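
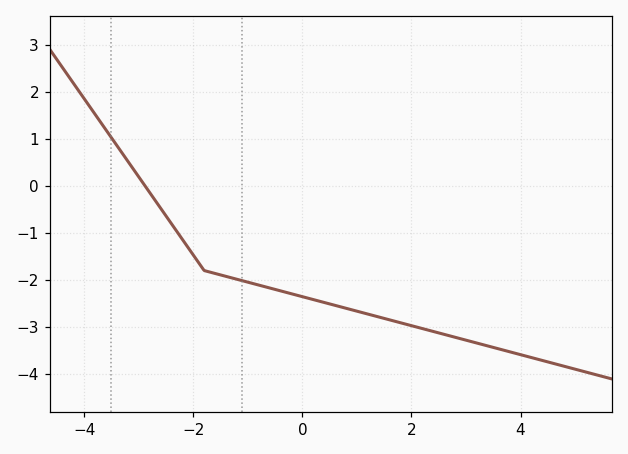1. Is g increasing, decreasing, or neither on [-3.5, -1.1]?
decreasing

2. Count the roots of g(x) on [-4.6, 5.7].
1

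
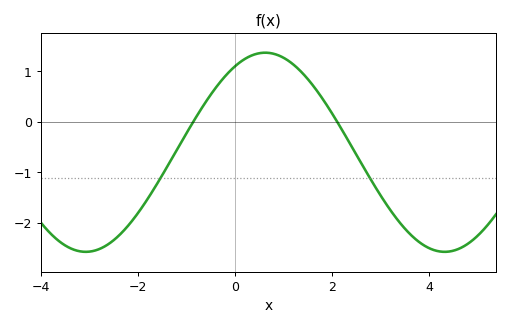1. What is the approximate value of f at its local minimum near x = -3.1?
-2.6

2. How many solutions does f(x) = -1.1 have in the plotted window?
2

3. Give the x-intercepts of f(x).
-0.8, 2.2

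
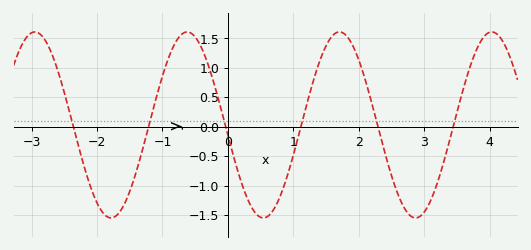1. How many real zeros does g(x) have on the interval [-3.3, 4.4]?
6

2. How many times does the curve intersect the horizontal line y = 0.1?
6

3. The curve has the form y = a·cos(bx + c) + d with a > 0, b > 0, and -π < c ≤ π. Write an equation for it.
y = 1.58cos(2.7x + 1.7) + 0.03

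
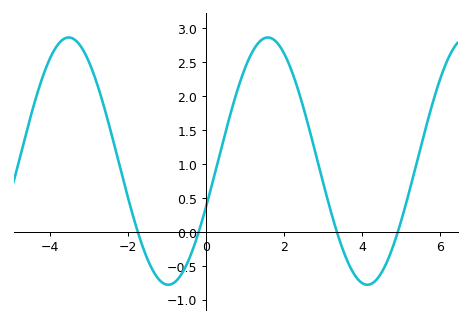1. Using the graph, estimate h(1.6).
2.86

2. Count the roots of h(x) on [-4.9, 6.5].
4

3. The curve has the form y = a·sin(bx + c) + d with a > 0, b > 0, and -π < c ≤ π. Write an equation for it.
y = 1.82sin(1.23x - 0.38) + 1.04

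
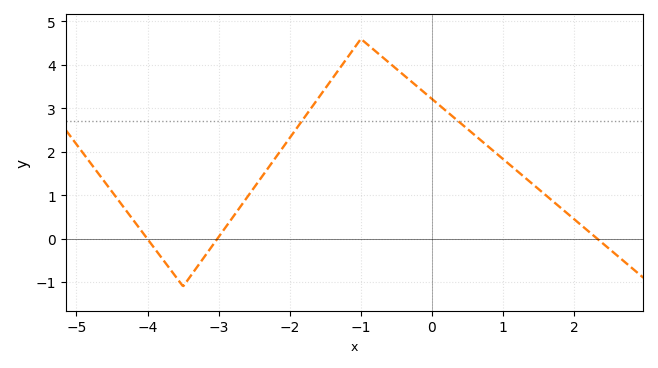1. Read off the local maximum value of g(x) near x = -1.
4.6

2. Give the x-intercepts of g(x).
-4, -3, 2.4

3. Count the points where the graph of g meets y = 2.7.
2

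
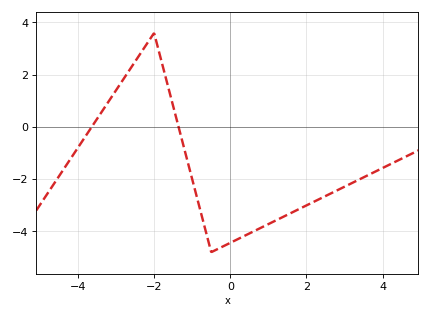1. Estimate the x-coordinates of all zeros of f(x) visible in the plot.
-3.64, -1.36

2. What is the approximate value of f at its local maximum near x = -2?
3.59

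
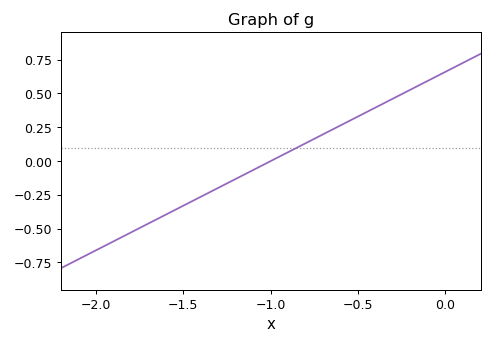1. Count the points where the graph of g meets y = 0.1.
1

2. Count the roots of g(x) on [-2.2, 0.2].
1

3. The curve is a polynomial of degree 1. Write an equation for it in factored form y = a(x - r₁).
y = 0.66(x + 1)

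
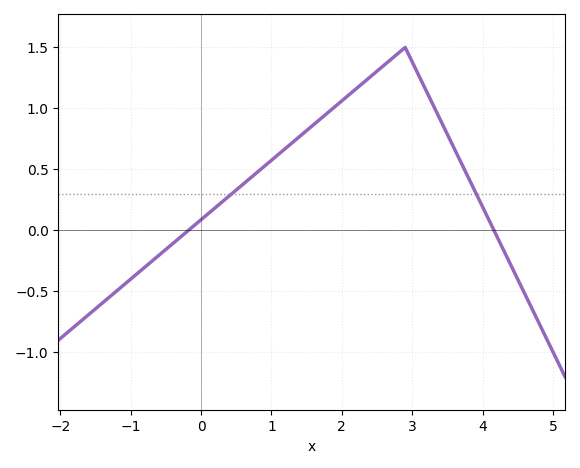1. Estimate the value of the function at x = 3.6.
0.668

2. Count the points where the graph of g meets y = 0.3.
2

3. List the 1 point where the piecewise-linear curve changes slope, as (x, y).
(2.9, 1.5)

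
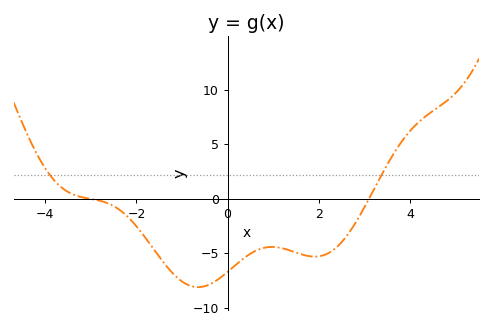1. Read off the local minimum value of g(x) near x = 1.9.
-5.5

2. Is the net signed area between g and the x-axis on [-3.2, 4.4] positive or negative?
negative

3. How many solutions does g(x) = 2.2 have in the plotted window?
2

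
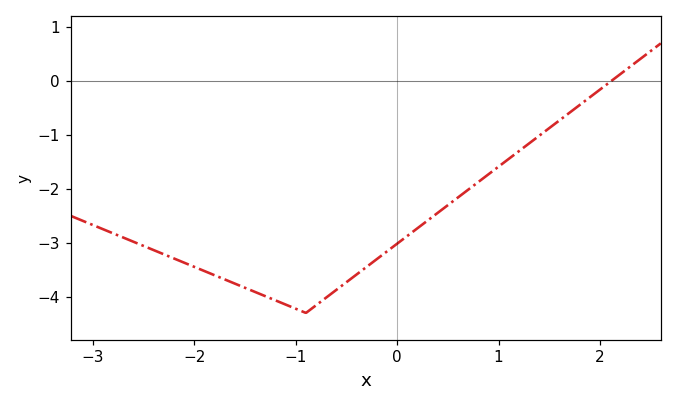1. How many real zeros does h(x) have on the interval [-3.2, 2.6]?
1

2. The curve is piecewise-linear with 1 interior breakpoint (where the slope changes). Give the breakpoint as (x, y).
(-0.9, -4.3)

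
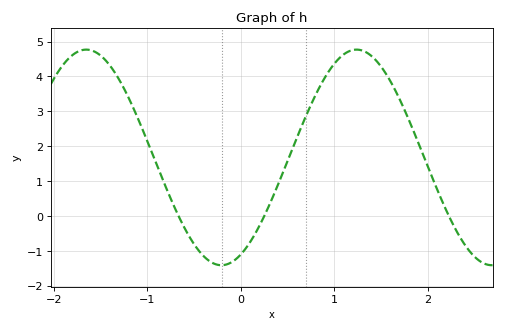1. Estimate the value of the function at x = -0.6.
-0.358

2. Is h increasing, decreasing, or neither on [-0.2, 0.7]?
increasing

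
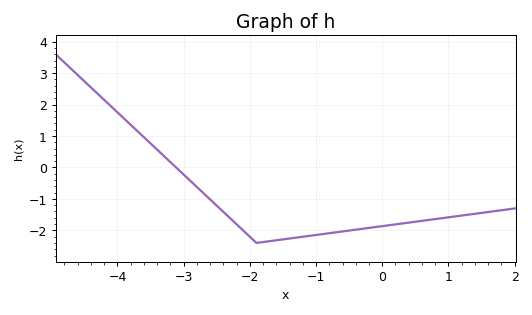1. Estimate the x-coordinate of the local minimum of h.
-1.9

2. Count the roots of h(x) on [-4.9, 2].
1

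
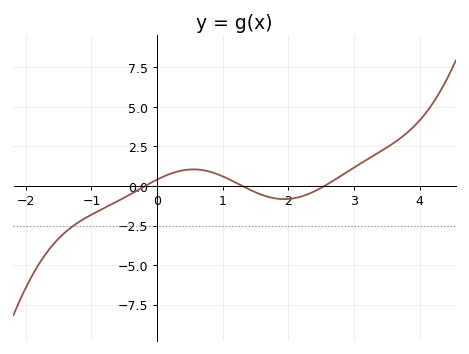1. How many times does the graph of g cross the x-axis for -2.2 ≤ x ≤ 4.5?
3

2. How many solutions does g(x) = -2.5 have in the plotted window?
1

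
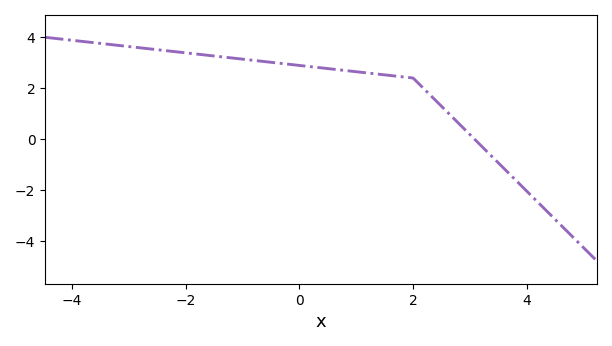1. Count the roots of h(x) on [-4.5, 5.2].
1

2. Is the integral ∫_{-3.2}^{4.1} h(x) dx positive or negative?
positive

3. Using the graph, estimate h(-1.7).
3.4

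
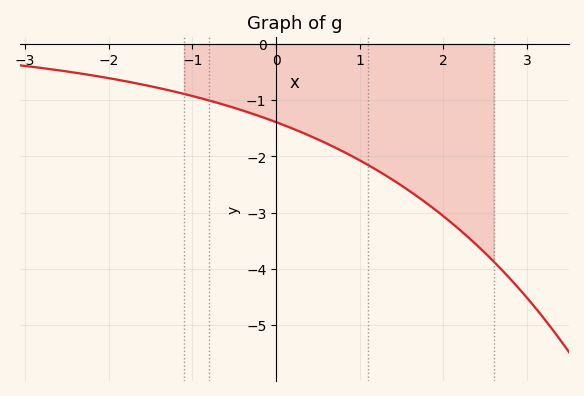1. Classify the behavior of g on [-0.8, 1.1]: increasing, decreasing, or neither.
decreasing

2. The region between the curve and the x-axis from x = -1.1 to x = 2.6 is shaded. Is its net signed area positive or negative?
negative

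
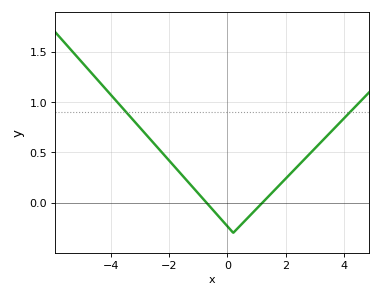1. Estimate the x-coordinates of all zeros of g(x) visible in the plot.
-0.8, 1.2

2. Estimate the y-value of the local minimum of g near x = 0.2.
-0.3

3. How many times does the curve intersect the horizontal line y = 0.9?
2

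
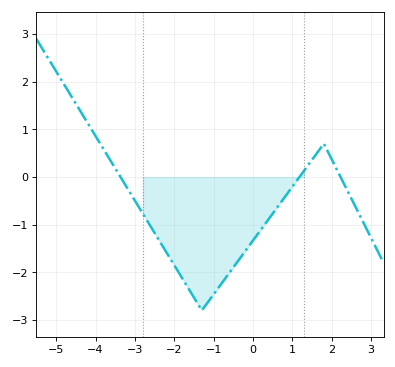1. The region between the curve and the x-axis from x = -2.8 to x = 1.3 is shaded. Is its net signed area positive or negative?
negative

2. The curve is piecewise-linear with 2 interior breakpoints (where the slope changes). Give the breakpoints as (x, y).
(-1.3, -2.8); (1.8, 0.7)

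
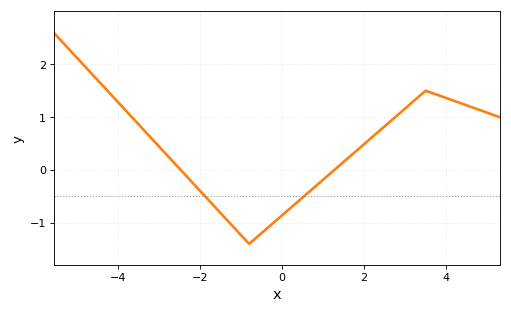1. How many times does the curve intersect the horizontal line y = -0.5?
2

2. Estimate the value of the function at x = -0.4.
-1.1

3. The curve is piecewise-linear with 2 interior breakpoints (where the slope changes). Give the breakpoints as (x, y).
(-0.8, -1.4); (3.5, 1.5)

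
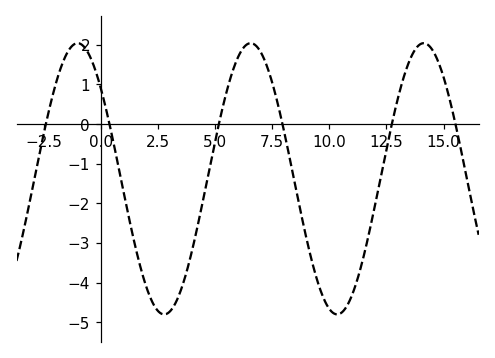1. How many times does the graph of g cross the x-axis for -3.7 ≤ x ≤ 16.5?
6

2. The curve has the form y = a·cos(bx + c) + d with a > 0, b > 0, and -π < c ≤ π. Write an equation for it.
y = 3.42cos(0.83x + 0.84) - 1.38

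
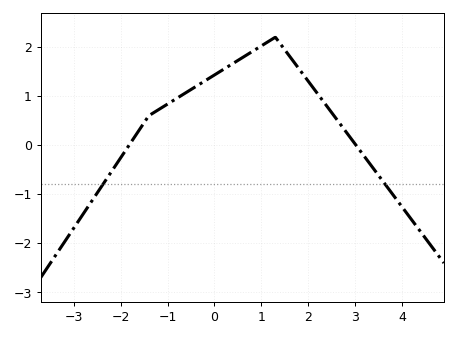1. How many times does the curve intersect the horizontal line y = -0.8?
2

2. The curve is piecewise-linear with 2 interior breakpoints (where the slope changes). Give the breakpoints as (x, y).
(-1.4, 0.6); (1.3, 2.2)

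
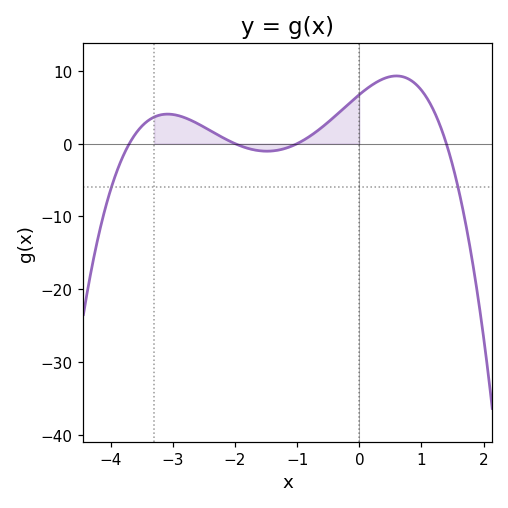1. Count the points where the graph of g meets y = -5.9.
2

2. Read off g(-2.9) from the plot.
3.82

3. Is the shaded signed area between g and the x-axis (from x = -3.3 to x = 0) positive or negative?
positive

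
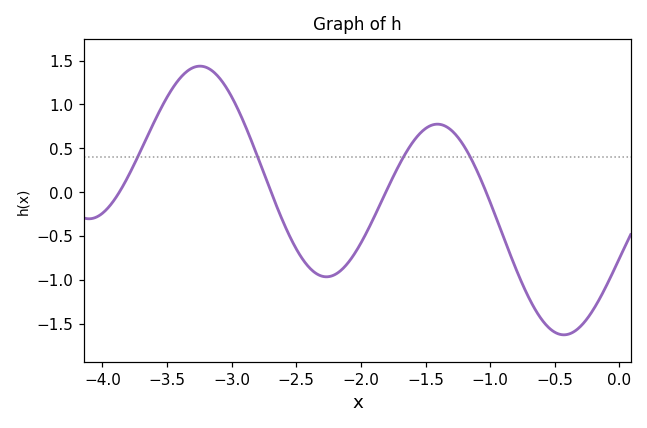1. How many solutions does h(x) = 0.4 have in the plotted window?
4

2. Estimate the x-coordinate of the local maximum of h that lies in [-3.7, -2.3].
-3.24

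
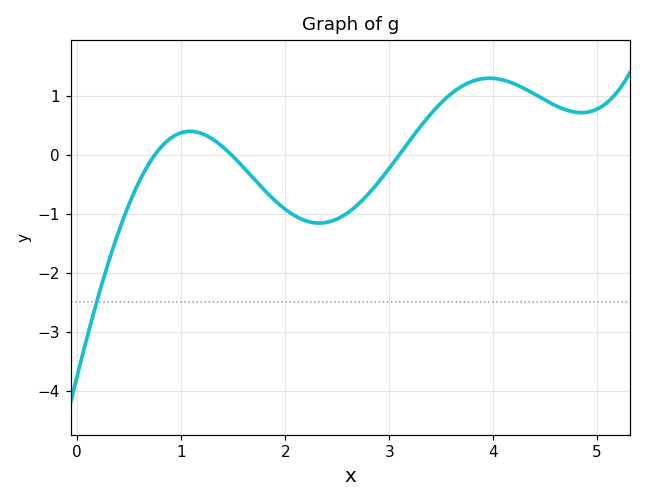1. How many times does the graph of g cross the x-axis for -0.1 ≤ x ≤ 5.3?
3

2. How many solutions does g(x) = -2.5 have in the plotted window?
1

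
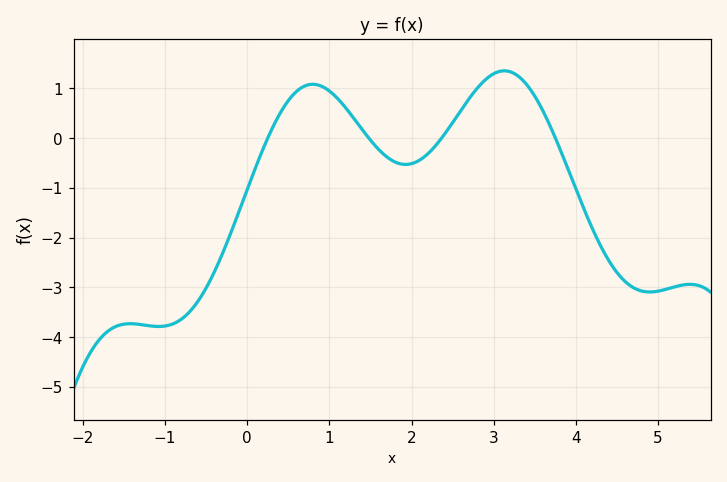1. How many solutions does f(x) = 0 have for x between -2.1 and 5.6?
4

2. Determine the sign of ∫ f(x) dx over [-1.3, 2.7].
negative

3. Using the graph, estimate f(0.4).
0.5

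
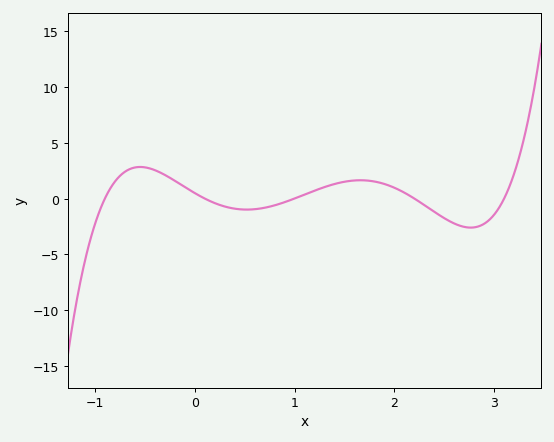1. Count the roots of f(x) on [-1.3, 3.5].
5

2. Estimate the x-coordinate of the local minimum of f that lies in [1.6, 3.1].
2.8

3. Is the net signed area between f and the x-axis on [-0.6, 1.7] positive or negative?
positive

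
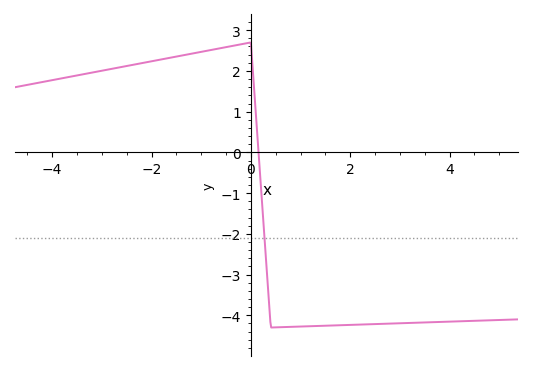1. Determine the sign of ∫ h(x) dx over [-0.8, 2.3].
negative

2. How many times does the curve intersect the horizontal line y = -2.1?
1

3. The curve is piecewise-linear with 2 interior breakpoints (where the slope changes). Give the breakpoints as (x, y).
(0, 2.7); (0.4, -4.3)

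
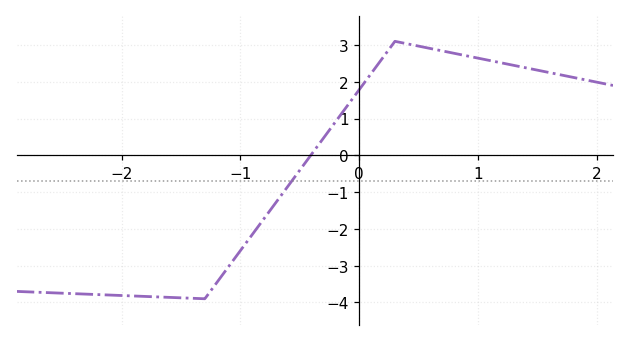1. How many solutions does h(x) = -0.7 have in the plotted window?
1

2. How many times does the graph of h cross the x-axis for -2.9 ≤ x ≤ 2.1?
1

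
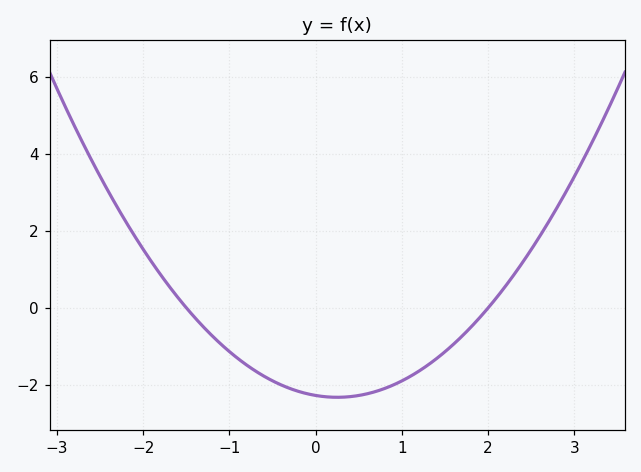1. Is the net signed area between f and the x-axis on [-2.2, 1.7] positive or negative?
negative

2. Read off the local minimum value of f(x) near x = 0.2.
-2.33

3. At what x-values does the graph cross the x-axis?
-1.5, 2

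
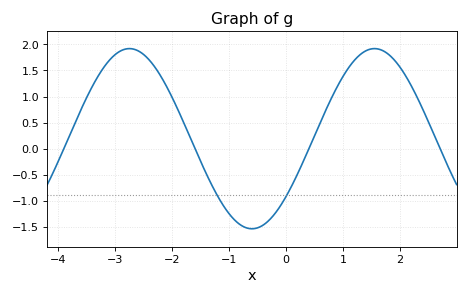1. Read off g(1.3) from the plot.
1.8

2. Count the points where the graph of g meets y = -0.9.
2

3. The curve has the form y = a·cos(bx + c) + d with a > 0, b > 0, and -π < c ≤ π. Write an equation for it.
y = 1.73cos(1.46x - 2.27) + 0.19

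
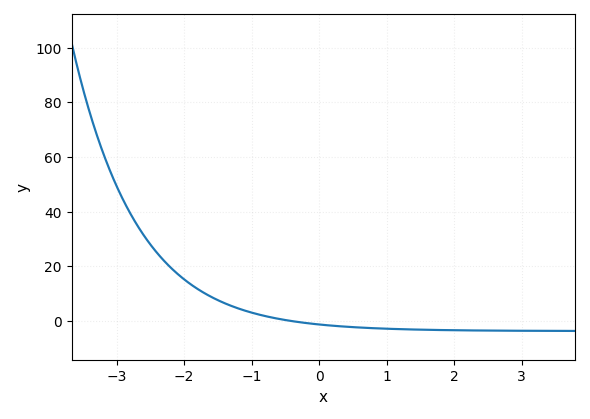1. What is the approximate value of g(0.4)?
-2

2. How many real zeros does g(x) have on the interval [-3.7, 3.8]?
1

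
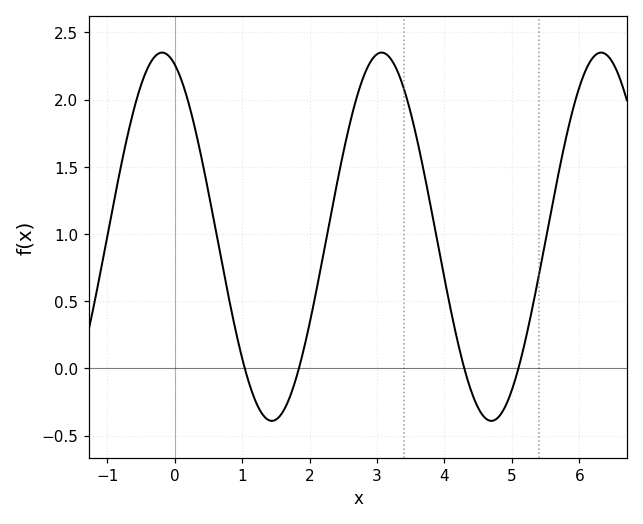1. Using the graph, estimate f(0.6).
1.05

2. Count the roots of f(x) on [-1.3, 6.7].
4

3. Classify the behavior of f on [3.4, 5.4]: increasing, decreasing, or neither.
neither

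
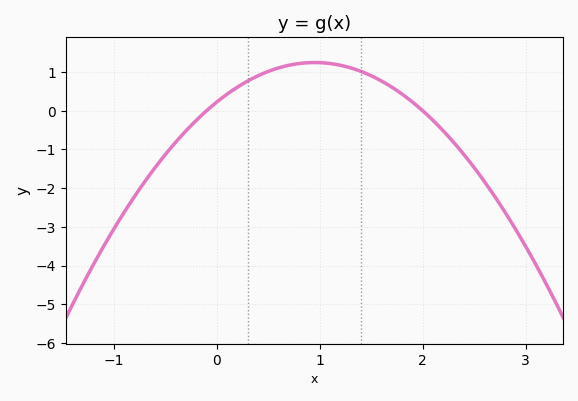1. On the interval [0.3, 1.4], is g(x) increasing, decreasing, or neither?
neither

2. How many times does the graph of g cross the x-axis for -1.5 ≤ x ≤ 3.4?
2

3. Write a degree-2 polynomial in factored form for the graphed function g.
y = -1.13(x + 0.1)(x - 2)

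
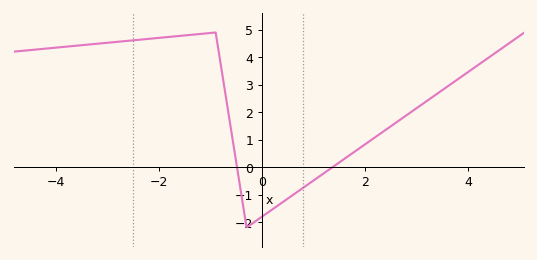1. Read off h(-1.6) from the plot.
4.8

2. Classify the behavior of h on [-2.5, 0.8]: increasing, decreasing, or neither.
neither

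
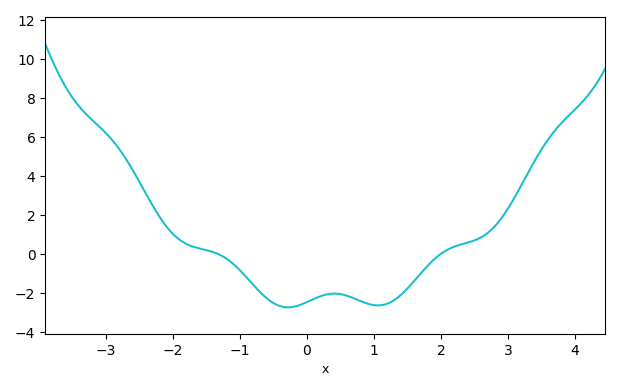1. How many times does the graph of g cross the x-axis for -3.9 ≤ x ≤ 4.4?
2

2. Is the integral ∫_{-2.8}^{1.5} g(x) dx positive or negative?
negative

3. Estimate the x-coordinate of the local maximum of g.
0.413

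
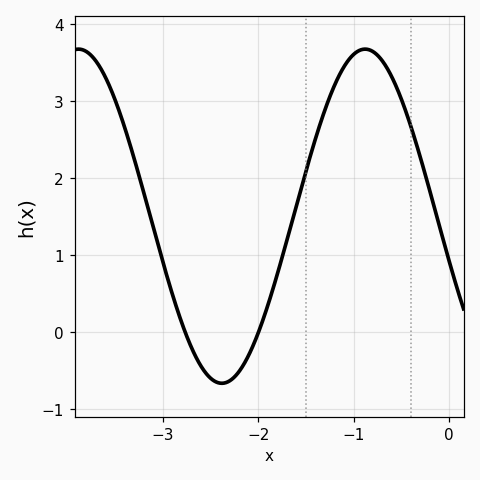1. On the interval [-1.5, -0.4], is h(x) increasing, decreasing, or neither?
neither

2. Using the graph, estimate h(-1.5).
2.1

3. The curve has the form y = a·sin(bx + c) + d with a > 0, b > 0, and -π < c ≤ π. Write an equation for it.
y = 2.17sin(2.09x - 2.87) + 1.51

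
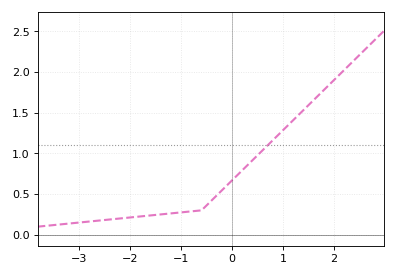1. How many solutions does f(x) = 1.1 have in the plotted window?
1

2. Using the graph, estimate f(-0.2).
0.55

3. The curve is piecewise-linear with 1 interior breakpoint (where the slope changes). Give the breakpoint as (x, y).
(-0.6, 0.3)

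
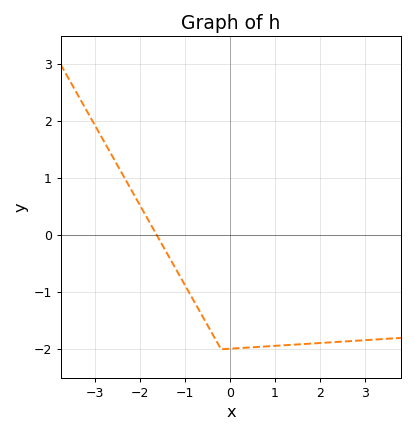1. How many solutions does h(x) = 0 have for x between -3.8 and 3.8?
1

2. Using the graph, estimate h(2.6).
-1.9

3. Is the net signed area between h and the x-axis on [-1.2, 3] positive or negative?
negative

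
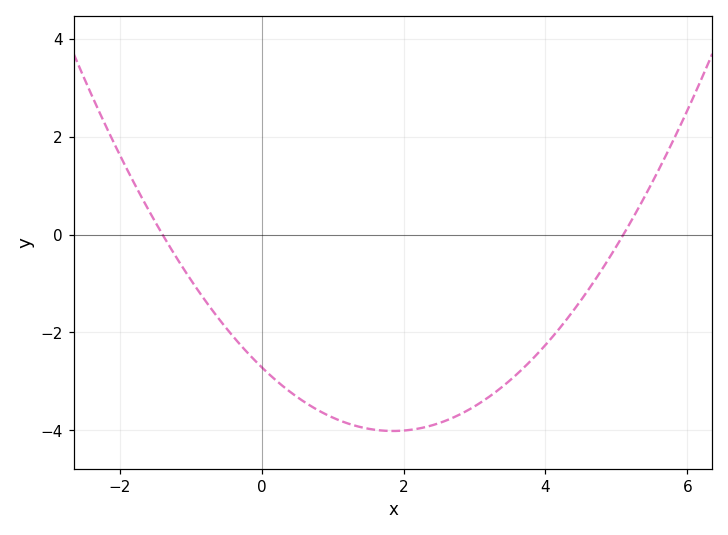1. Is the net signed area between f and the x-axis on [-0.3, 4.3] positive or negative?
negative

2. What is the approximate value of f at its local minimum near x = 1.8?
-4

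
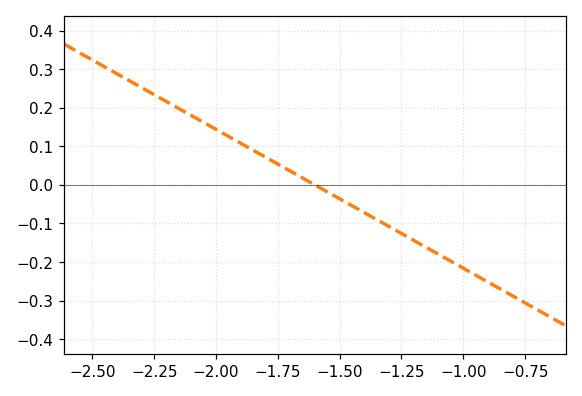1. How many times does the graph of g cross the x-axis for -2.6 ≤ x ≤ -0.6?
1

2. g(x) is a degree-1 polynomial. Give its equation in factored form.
y = -0.36(x + 1.6)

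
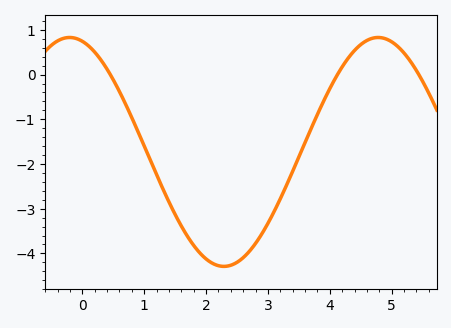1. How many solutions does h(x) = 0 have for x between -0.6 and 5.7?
3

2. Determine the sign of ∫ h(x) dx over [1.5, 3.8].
negative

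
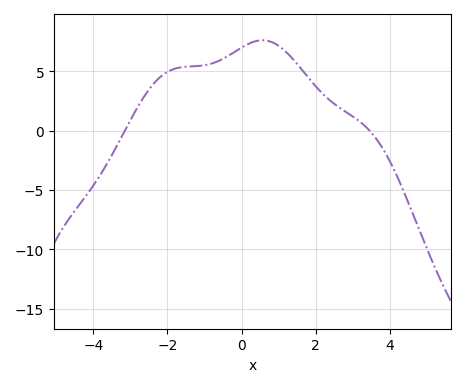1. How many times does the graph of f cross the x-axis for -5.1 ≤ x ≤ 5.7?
2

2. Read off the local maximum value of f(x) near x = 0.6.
7.5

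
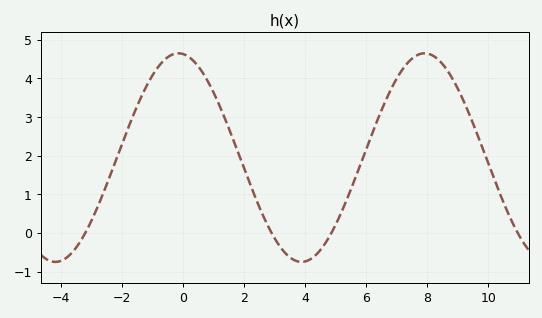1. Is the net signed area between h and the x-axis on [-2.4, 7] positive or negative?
positive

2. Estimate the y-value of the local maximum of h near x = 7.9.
4.6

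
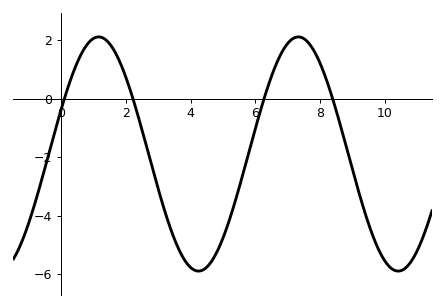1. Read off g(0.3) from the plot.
0.646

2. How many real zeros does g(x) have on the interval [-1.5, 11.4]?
4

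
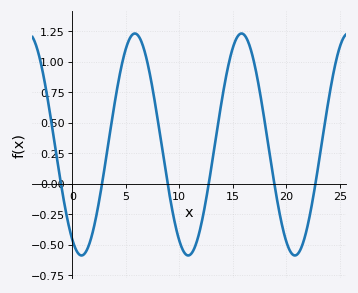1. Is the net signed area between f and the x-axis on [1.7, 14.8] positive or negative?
positive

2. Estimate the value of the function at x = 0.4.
-0.55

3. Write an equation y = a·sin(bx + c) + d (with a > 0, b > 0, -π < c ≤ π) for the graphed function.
y = 0.91sin(0.63x - 2.1) + 0.32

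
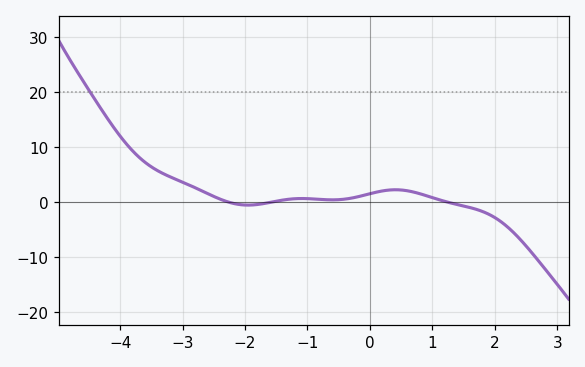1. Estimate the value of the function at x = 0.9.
1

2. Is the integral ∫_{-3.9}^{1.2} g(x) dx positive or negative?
positive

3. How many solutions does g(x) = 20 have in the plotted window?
1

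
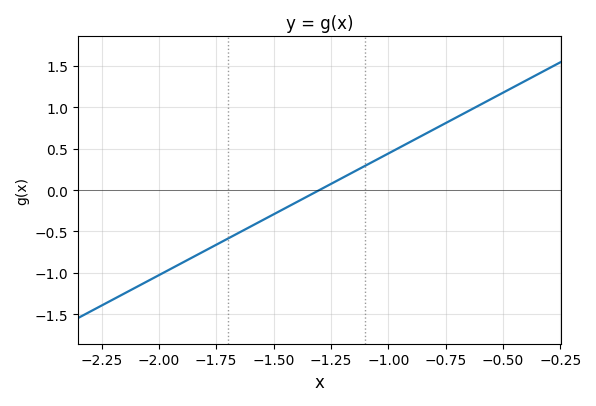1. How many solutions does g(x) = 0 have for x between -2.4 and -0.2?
1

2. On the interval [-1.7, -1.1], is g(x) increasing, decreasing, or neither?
increasing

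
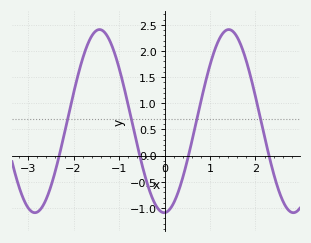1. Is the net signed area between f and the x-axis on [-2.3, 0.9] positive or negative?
positive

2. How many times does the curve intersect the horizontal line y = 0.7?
4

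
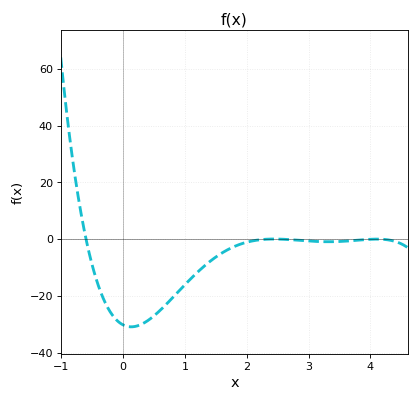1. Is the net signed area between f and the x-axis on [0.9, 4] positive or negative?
negative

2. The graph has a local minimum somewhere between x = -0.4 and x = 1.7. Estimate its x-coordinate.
0.1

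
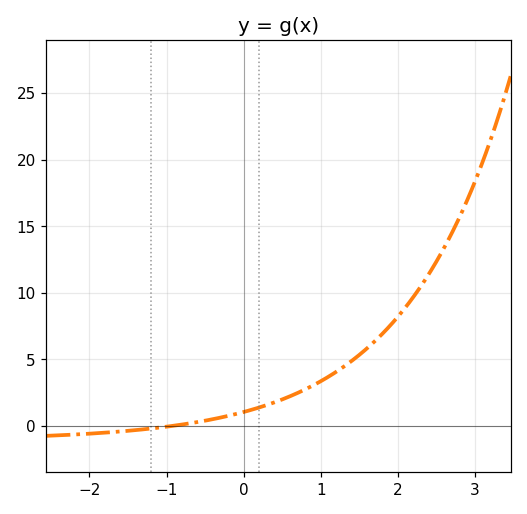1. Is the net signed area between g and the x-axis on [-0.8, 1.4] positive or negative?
positive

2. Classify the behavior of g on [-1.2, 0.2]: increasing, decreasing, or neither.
increasing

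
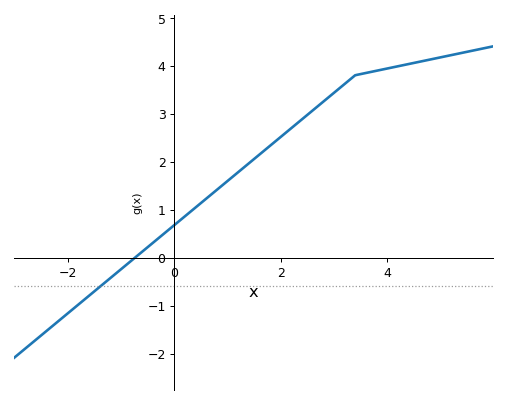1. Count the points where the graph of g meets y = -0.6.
1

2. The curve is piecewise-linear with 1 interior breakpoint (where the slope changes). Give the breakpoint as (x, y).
(3.4, 3.8)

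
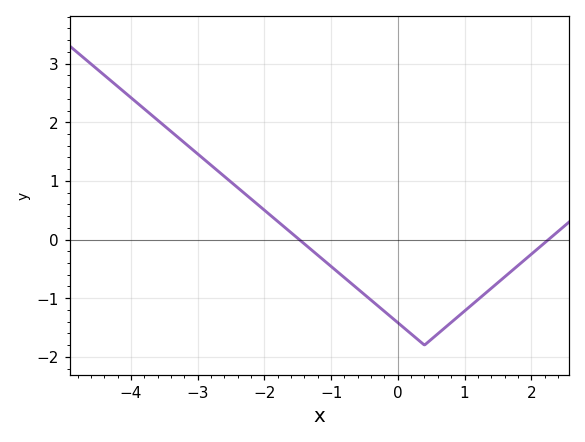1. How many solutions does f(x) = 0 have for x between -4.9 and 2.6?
2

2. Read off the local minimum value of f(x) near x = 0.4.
-1.8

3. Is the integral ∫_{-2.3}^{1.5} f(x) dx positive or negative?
negative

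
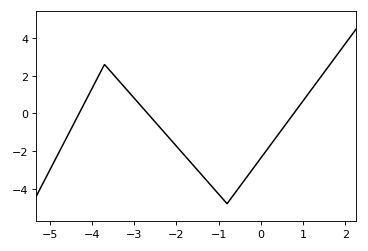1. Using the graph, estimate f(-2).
-1.8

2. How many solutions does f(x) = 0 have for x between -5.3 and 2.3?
3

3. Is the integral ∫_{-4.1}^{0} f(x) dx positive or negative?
negative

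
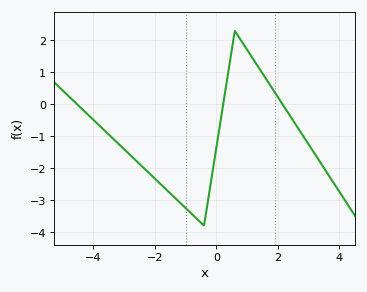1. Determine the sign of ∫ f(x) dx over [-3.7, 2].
negative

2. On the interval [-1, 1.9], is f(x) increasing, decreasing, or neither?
neither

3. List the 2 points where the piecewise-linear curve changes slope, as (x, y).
(-0.4, -3.8); (0.6, 2.3)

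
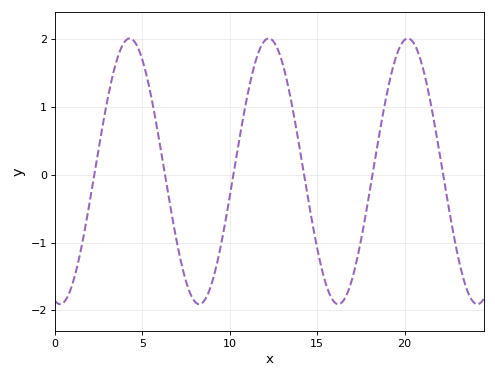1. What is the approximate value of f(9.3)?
-1.28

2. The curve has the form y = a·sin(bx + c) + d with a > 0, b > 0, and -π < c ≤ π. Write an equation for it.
y = 1.96sin(0.79x - 1.81) + 0.05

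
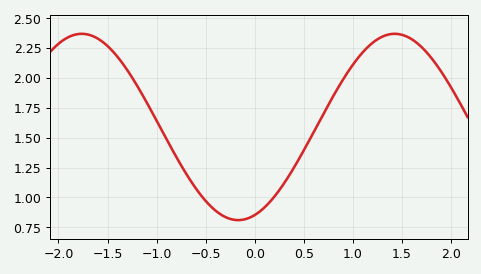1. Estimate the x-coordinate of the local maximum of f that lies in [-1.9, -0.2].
-1.76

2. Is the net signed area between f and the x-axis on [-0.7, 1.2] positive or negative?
positive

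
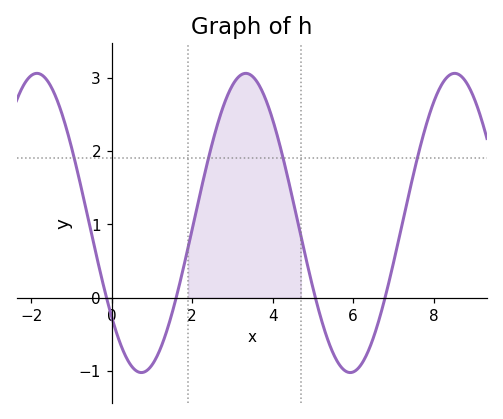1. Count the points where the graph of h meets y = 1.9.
4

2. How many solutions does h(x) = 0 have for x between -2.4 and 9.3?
4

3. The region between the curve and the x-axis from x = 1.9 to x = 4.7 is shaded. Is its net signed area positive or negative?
positive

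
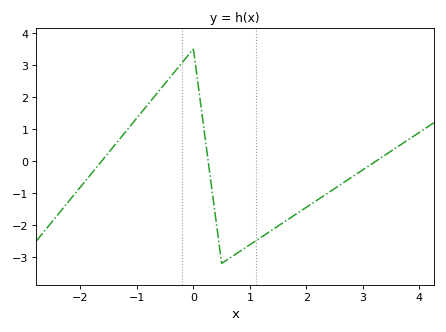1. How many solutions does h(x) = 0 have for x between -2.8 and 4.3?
3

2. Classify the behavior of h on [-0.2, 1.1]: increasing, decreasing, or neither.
neither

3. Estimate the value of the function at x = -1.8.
-0.4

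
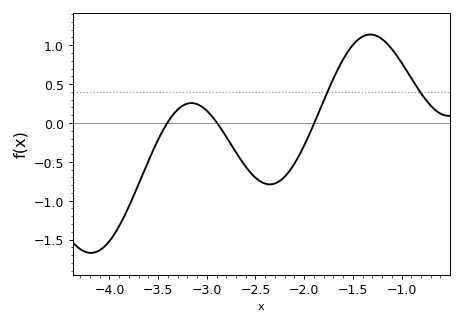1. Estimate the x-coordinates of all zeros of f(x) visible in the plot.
-3.4, -2.9, -1.9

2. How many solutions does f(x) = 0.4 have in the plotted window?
2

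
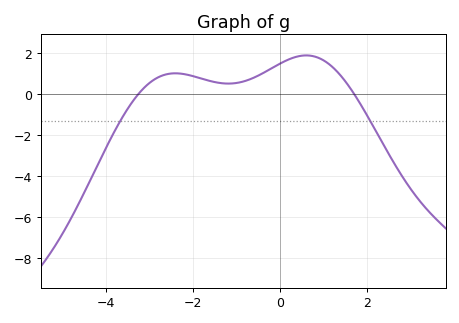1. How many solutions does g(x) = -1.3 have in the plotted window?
2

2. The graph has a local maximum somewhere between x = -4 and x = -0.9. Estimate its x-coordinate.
-2.41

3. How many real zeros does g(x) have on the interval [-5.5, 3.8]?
2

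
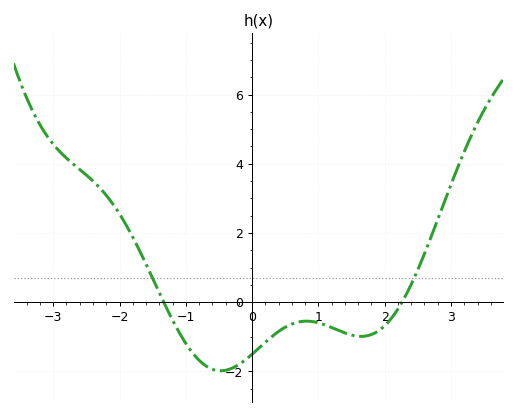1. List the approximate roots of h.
-1.3, 2.3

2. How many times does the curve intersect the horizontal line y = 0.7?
2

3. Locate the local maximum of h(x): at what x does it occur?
0.8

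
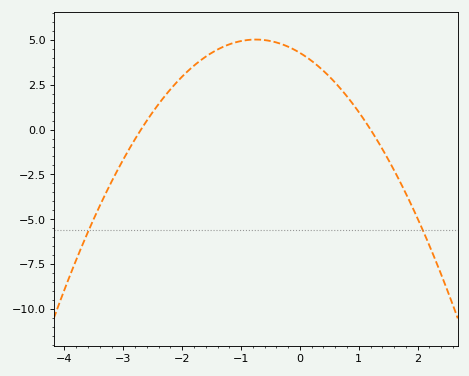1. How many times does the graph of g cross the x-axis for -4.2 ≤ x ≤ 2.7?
2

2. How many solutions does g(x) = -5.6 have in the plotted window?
2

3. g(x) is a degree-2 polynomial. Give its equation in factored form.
y = -1.32(x + 2.7)(x - 1.2)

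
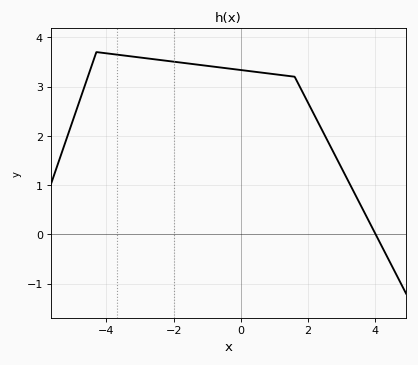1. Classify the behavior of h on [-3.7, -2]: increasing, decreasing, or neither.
decreasing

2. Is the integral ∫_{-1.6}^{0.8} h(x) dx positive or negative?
positive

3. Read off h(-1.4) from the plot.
3.5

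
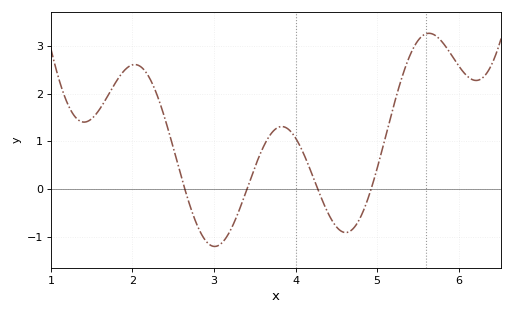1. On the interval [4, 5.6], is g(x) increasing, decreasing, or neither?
neither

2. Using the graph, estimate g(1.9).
2.48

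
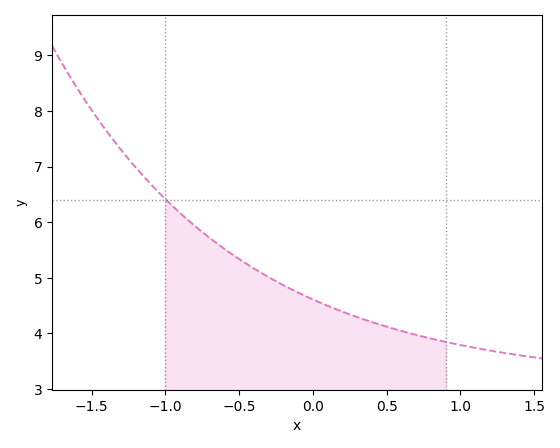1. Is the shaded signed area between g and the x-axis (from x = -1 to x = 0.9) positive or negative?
positive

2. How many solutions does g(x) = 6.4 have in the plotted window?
1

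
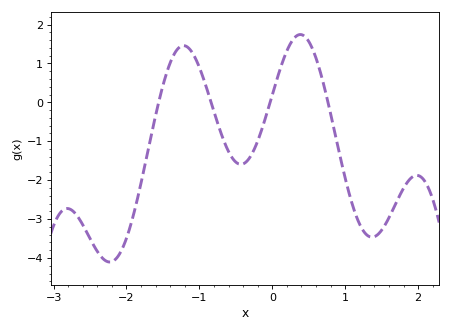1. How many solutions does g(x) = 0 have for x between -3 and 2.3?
4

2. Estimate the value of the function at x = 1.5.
-3.28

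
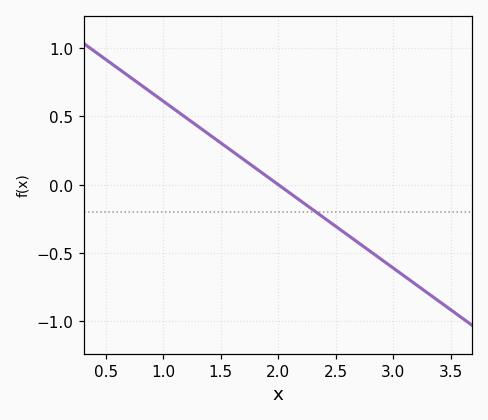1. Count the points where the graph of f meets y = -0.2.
1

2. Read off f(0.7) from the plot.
0.8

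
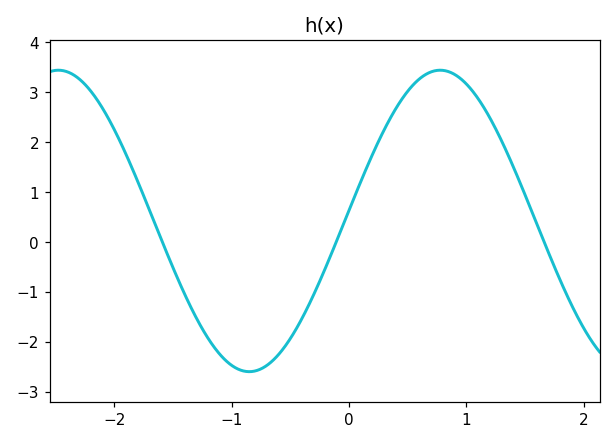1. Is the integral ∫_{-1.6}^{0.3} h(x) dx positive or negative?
negative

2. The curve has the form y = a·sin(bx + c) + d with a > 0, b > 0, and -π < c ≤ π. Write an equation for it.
y = 3.02sin(1.93x + 0.07) + 0.42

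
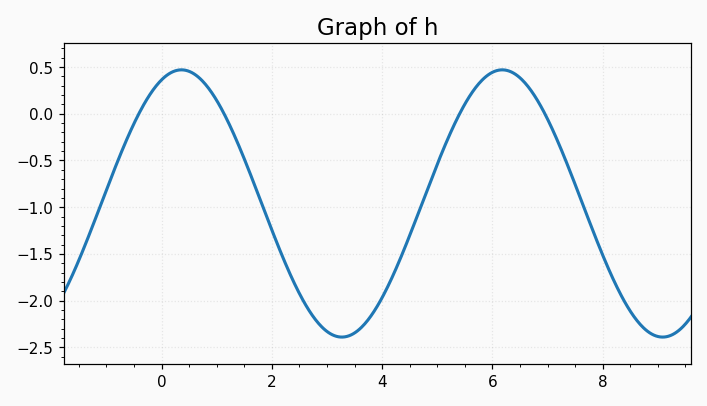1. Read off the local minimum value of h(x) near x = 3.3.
-2.4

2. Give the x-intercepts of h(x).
-0.4, 1.2, 5.4, 7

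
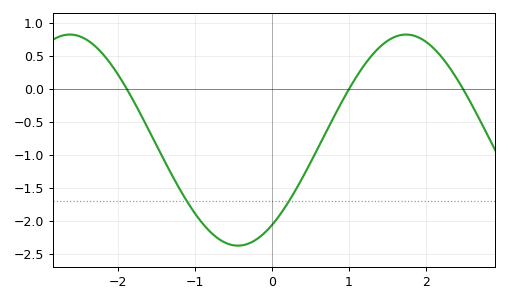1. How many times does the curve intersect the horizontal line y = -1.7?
2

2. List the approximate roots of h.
-1.9, 1, 2.5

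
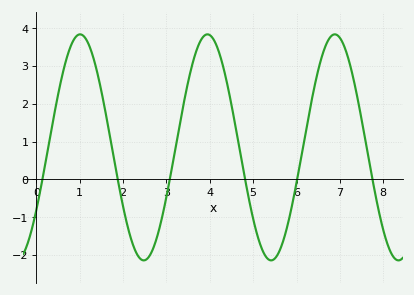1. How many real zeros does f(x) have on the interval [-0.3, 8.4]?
6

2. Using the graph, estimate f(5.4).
-2.1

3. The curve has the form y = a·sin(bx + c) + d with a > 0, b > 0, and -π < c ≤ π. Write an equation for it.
y = 2.99sin(2.1x - 0.59) + 0.85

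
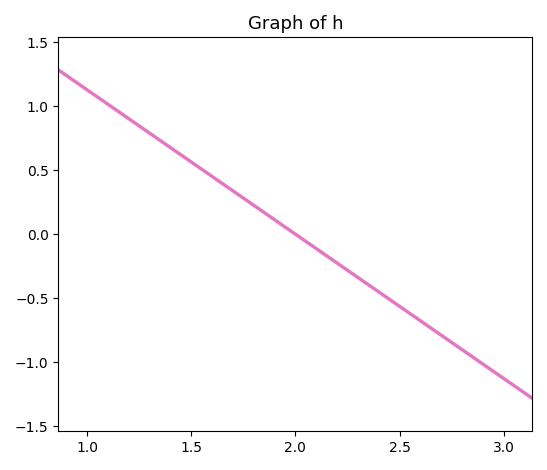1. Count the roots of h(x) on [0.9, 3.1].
1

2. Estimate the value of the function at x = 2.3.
-0.35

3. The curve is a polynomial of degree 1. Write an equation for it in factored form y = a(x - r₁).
y = -1.13(x - 2)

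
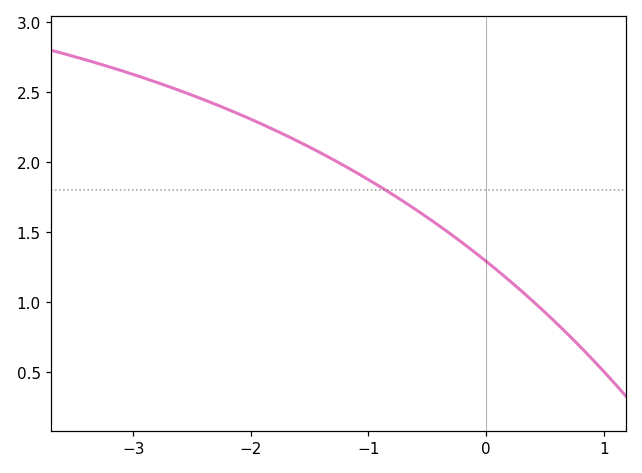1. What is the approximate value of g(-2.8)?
2.55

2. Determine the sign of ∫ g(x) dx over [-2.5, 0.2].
positive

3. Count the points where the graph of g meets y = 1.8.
1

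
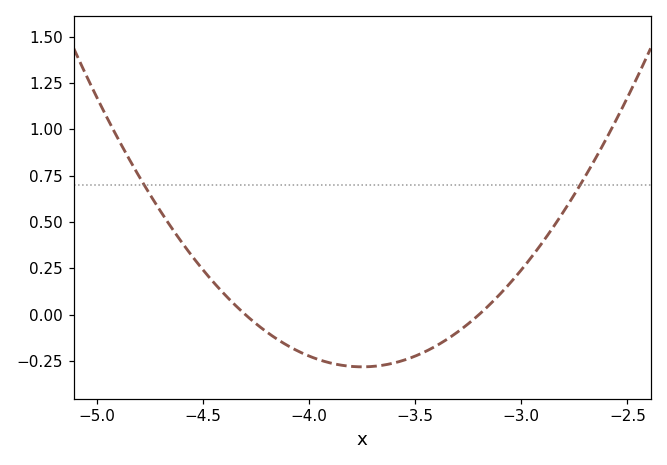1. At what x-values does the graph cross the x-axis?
-4.3, -3.2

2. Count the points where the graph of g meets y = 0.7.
2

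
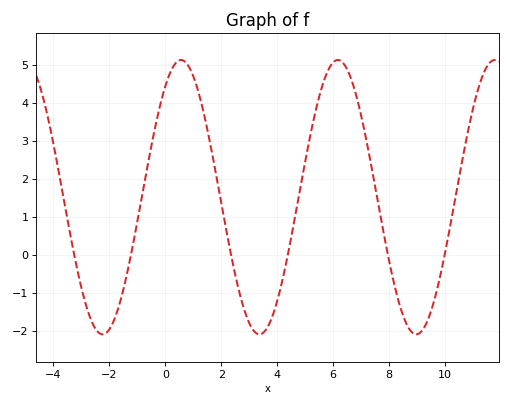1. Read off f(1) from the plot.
4.7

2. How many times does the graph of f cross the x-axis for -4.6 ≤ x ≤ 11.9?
6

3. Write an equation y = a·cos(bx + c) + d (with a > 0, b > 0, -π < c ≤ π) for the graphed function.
y = 3.62cos(1.1x - 0.63) + 1.52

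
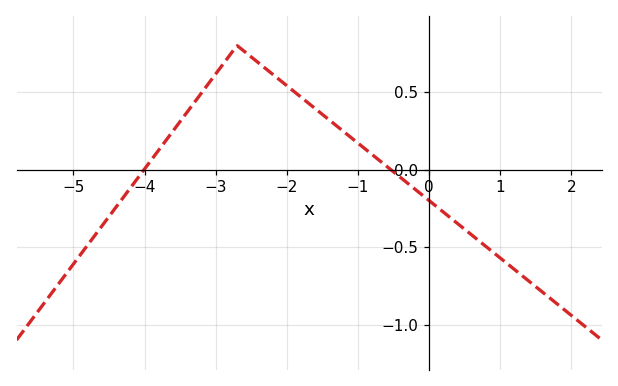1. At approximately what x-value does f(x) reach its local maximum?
-2.6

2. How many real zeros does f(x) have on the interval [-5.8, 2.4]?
2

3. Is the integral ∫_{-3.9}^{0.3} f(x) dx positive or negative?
positive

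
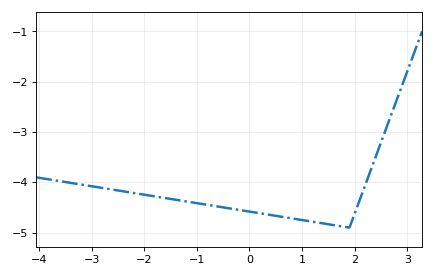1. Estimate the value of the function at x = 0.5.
-4.7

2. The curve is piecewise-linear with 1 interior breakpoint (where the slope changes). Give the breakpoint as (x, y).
(1.9, -4.9)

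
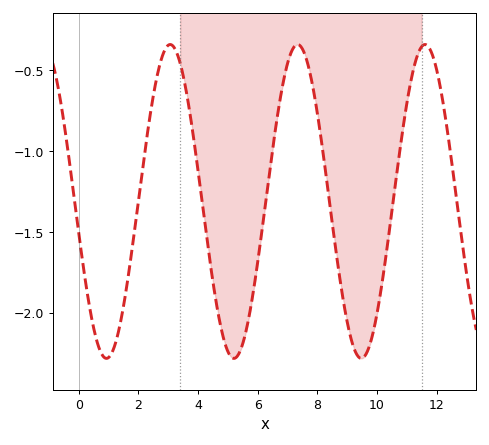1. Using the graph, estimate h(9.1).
-2.15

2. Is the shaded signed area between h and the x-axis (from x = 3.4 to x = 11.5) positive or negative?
negative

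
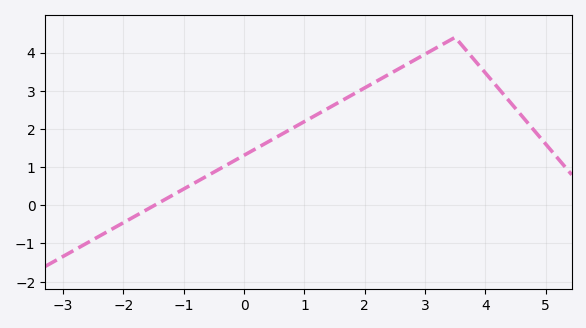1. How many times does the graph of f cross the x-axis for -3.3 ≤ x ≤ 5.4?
1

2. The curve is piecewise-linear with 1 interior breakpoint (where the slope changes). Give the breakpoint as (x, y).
(3.5, 4.4)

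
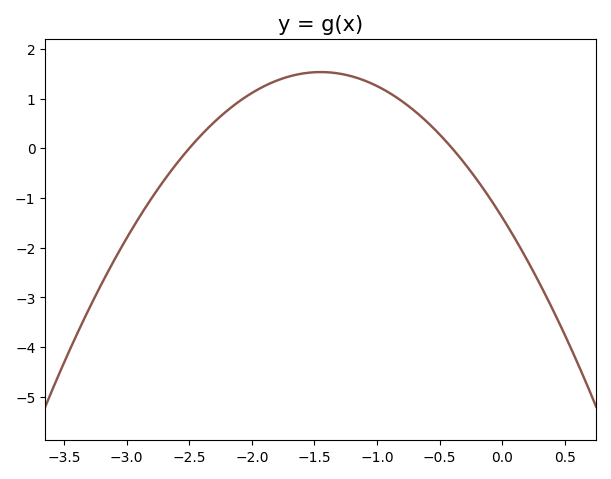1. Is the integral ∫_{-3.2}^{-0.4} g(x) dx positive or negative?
positive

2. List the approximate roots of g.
-2.5, -0.4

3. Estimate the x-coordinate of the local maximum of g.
-1.5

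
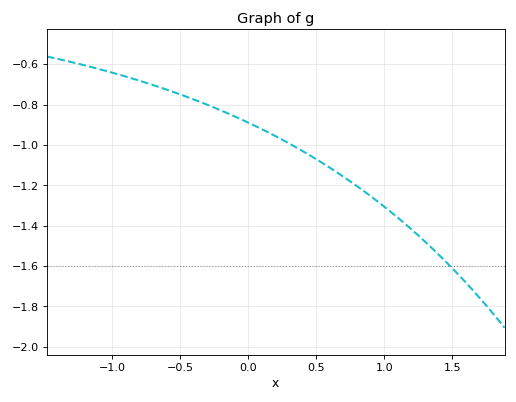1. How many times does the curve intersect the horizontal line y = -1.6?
1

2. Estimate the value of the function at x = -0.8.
-0.68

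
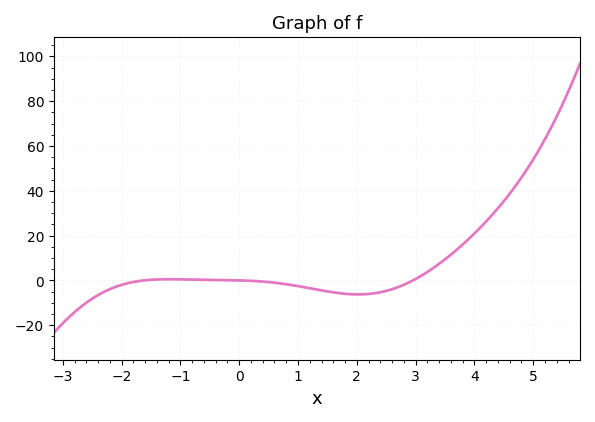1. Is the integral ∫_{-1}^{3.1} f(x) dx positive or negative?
negative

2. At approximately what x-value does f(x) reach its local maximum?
-1.2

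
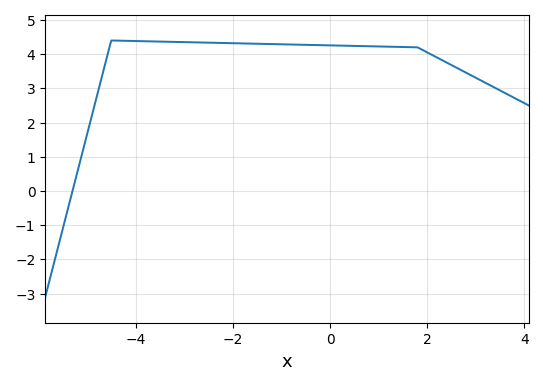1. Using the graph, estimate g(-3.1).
4.36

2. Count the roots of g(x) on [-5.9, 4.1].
1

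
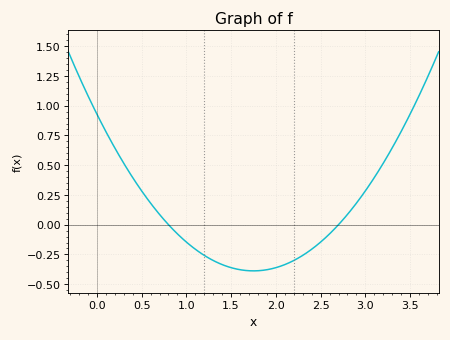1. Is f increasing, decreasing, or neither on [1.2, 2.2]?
neither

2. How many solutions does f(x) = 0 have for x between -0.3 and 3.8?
2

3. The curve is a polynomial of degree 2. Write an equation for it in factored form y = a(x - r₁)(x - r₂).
y = 0.43(x - 0.8)(x - 2.7)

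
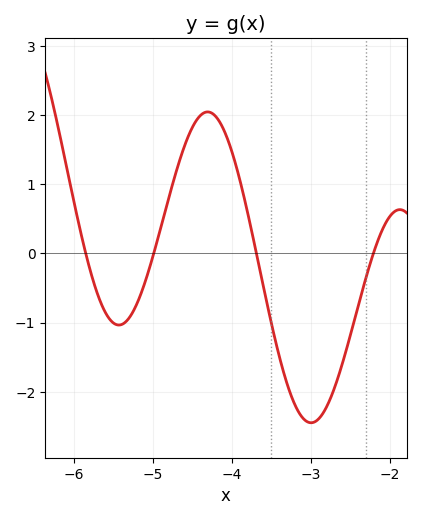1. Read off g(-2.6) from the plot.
-1.59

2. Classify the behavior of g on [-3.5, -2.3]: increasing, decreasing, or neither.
neither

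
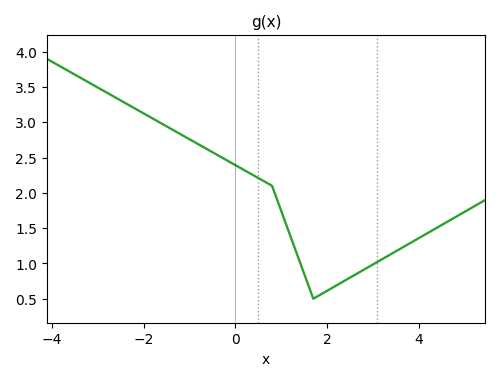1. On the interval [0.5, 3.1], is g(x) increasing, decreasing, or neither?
neither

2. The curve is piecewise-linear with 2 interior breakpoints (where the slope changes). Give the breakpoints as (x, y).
(0.8, 2.1); (1.7, 0.5)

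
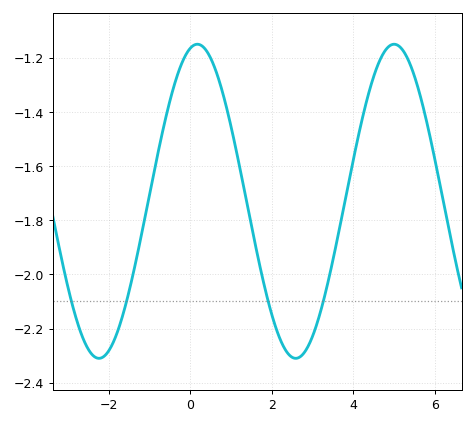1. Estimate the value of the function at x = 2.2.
-2.24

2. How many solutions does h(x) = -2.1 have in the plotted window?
4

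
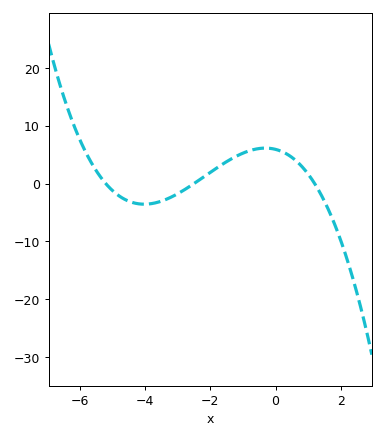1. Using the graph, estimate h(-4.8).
-2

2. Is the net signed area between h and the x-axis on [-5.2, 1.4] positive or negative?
positive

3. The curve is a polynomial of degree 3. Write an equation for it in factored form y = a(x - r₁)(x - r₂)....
y = -0.38(x + 5.2)(x + 2.5)(x - 1.2)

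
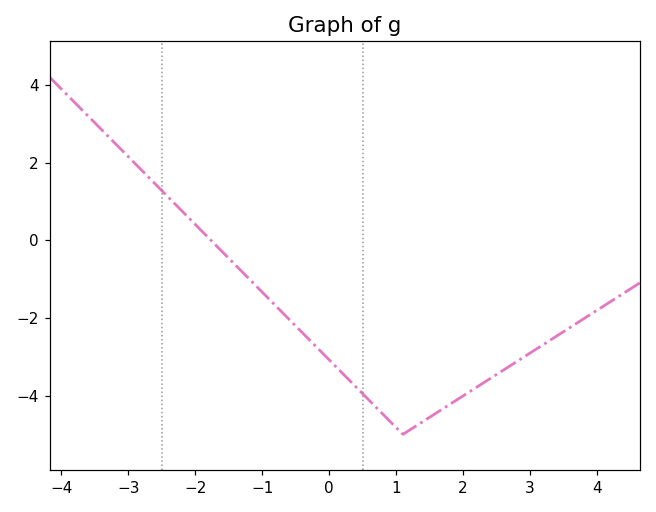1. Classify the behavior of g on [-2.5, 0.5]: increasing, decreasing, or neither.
decreasing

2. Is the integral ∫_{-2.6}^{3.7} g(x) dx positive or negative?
negative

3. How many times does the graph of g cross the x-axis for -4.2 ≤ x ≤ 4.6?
1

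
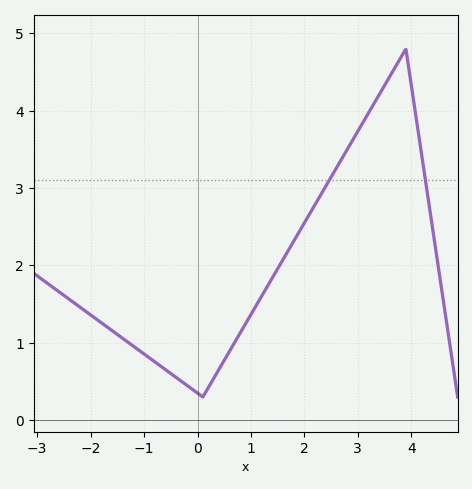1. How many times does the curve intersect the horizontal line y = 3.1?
2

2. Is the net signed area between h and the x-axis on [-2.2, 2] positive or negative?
positive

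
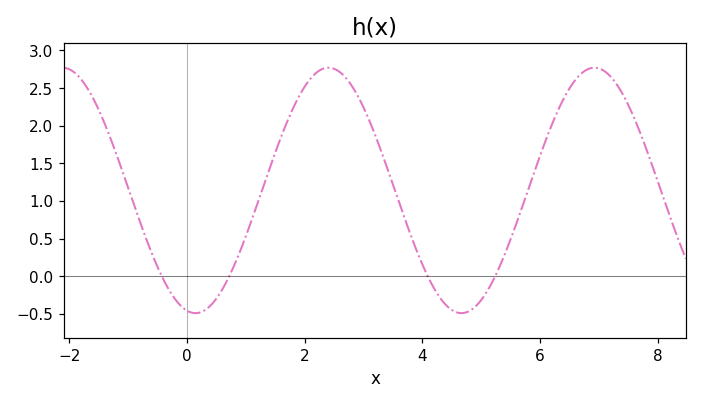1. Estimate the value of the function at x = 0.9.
0.328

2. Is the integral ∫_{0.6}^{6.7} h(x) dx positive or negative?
positive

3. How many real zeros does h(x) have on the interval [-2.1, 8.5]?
4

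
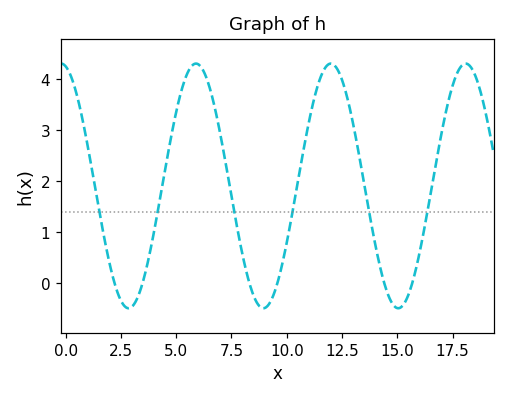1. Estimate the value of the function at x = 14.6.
-0.241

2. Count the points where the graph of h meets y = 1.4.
6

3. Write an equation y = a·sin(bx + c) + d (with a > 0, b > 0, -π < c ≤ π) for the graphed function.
y = 2.4sin(1.03x + 1.78) + 1.91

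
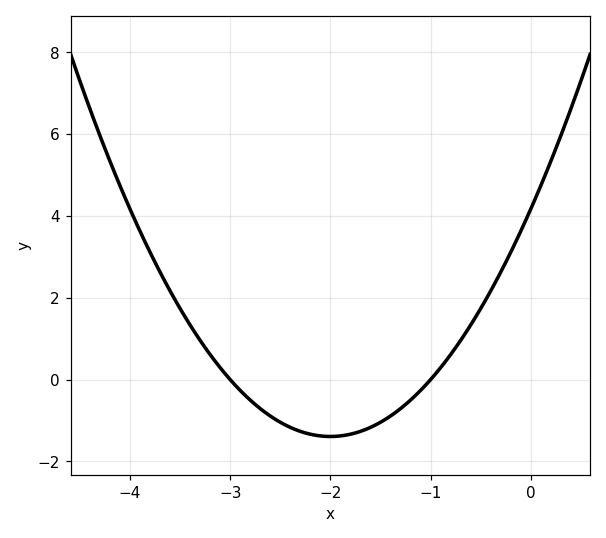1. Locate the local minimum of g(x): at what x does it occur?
-2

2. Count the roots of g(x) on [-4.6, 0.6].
2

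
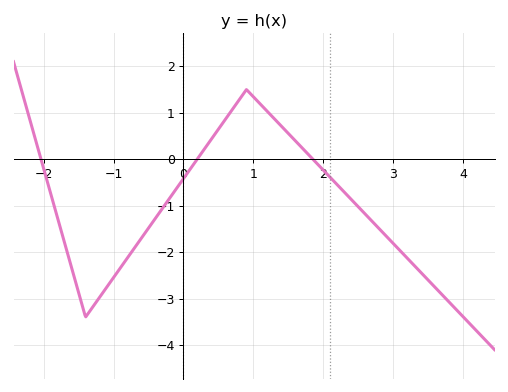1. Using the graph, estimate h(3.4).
-2.45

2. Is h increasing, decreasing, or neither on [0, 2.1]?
neither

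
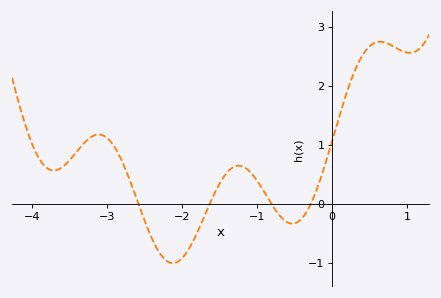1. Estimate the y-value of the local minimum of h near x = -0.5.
-0.338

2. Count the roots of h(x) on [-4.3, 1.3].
4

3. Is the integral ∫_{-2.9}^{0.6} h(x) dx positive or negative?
positive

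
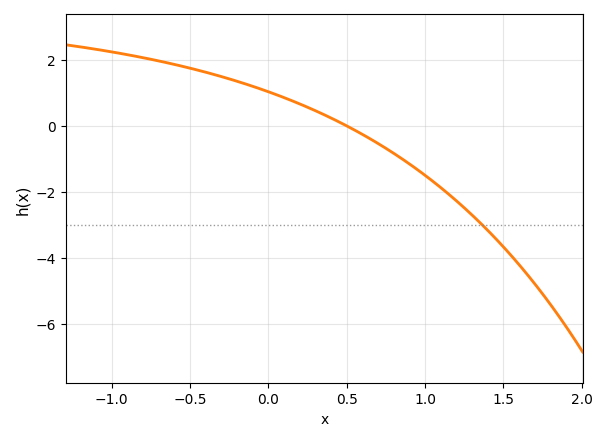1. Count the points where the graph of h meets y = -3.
1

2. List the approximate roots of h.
0.498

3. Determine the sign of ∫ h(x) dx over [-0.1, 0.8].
positive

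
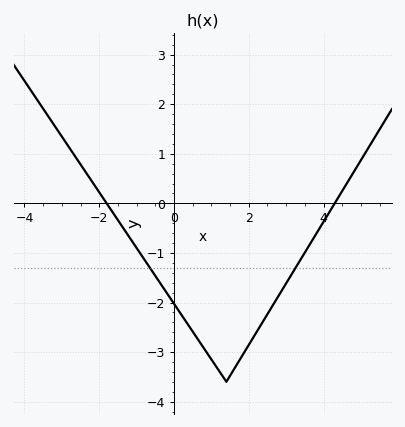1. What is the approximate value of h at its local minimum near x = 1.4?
-3.6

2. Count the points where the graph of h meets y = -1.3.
2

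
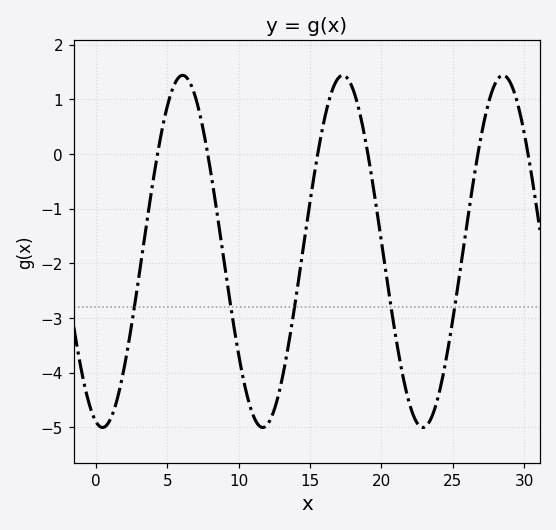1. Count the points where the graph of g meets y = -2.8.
5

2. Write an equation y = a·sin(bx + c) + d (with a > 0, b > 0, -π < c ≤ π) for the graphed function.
y = 3.22sin(0.56x - 1.8) - 1.78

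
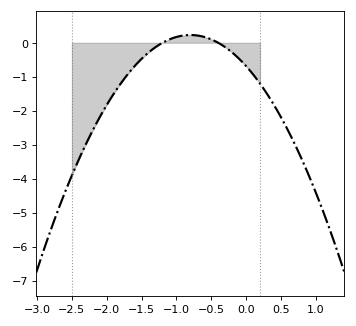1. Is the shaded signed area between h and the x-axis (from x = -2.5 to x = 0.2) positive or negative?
negative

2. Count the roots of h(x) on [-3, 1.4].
2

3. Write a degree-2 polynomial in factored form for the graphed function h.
y = -1.43(x + 1.2)(x + 0.4)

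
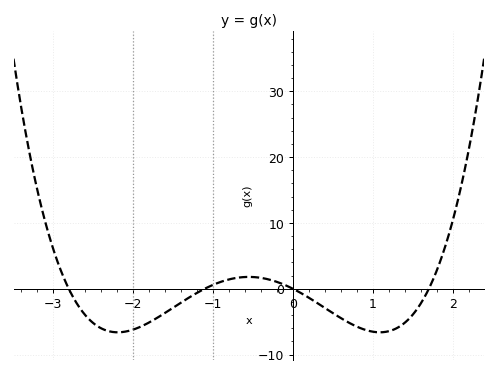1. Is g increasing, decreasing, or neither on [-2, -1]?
increasing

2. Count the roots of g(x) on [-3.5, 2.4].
4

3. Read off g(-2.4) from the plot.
-6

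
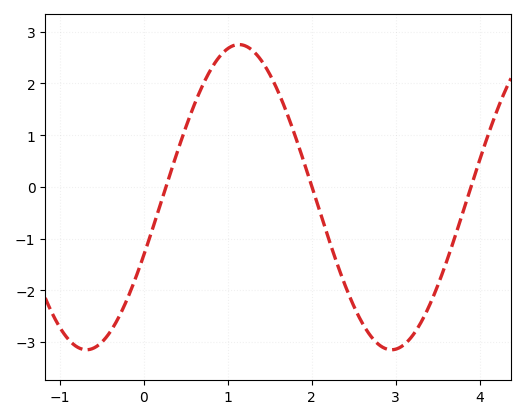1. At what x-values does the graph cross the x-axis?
0.266, 2, 3.9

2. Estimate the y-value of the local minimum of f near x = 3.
-3.15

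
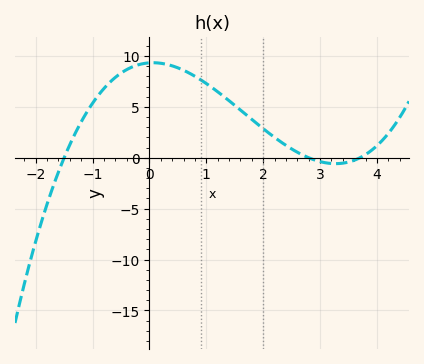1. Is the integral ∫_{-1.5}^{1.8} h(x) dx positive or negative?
positive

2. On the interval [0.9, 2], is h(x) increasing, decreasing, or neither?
decreasing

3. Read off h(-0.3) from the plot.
8.93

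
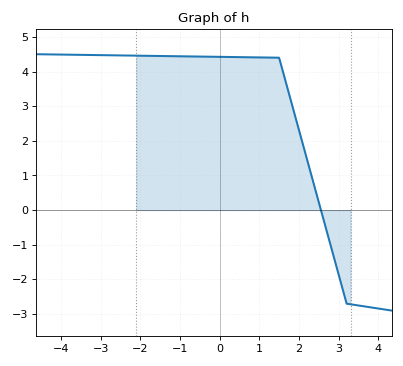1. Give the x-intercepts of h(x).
2.6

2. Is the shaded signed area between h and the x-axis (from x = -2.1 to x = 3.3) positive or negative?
positive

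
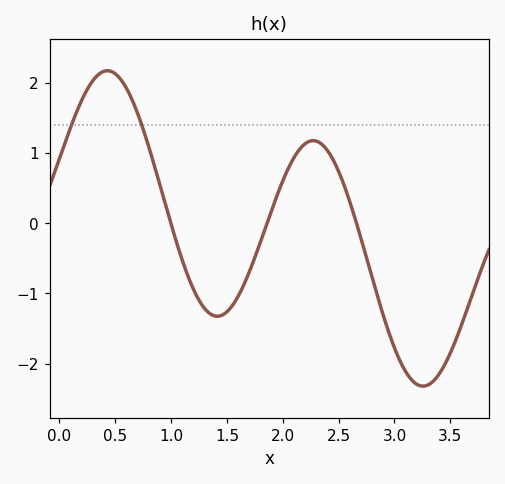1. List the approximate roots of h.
0.997, 1.86, 2.66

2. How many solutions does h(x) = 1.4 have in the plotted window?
2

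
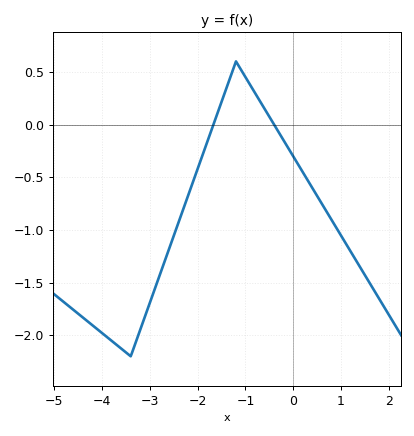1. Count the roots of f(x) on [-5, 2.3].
2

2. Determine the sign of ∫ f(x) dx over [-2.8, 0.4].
negative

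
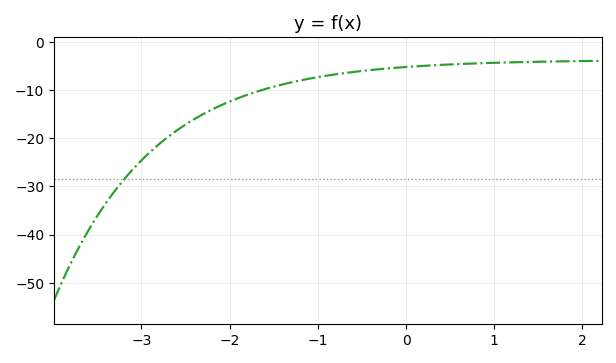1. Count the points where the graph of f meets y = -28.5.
1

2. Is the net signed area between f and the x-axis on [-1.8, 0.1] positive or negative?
negative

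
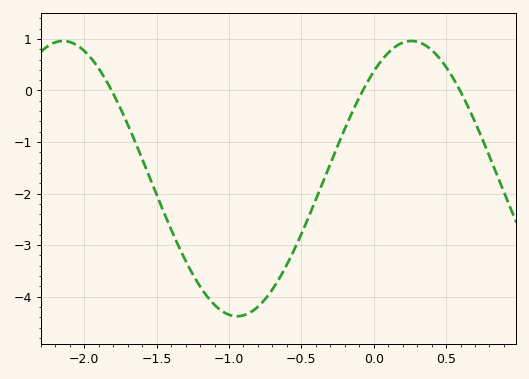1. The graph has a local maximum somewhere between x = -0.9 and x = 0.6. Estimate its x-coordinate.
0.26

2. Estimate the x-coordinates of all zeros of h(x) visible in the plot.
-1.81, -0.075, 0.596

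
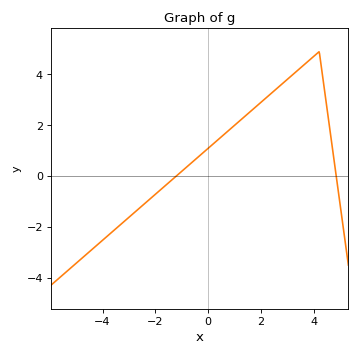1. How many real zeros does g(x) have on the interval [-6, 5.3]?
2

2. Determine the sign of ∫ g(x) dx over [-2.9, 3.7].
positive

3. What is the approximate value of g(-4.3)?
-2.8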